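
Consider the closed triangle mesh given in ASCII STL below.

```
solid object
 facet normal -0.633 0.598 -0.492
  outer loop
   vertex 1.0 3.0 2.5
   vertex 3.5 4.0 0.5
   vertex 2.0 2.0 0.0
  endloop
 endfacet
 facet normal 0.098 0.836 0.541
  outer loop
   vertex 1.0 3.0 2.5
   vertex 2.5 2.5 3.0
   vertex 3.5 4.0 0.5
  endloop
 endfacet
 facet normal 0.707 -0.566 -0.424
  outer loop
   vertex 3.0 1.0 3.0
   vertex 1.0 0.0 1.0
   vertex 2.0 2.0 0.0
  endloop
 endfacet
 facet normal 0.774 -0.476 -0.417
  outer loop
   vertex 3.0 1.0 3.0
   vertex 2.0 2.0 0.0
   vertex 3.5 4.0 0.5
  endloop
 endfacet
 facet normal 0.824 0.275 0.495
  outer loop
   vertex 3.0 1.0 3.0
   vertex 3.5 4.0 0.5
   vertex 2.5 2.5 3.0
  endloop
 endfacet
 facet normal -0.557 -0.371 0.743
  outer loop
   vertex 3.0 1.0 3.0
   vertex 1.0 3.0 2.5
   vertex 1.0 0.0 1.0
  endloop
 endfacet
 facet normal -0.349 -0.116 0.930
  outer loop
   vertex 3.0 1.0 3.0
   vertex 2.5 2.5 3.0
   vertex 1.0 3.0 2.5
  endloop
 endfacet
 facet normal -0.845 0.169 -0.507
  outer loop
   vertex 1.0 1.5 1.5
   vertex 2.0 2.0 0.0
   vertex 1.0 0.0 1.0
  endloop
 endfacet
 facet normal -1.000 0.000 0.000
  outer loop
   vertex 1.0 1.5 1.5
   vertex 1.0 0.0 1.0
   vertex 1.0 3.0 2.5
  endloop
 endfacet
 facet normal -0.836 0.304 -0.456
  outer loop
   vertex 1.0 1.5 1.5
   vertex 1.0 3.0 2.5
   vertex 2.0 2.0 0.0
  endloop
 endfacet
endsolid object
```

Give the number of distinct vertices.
7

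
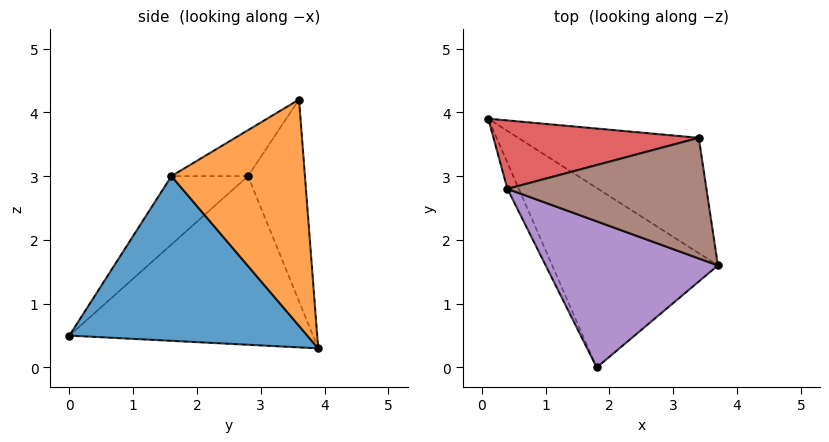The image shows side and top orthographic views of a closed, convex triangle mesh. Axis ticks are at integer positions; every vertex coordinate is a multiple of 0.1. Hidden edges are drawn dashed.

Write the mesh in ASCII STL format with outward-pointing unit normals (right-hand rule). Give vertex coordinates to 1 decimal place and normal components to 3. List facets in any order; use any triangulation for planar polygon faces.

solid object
 facet normal 0.680 0.262 -0.685
  outer loop
   vertex 1.8 0.0 0.5
   vertex 0.1 3.9 0.3
   vertex 3.7 1.6 3.0
  endloop
 endfacet
 facet normal 0.702 0.441 -0.560
  outer loop
   vertex 3.4 3.6 4.2
   vertex 3.7 1.6 3.0
   vertex 0.1 3.9 0.3
  endloop
 endfacet
 facet normal -0.914 -0.401 -0.062
  outer loop
   vertex 0.4 2.8 3.0
   vertex 0.1 3.9 0.3
   vertex 1.8 0.0 0.5
  endloop
 endfacet
 facet normal -0.378 0.842 0.385
  outer loop
   vertex 0.4 2.8 3.0
   vertex 3.4 3.6 4.2
   vertex 0.1 3.9 0.3
  endloop
 endfacet
 facet normal -0.259 -0.712 0.653
  outer loop
   vertex 0.4 2.8 3.0
   vertex 1.8 0.0 0.5
   vertex 3.7 1.6 3.0
  endloop
 endfacet
 facet normal -0.191 -0.526 0.829
  outer loop
   vertex 0.4 2.8 3.0
   vertex 3.7 1.6 3.0
   vertex 3.4 3.6 4.2
  endloop
 endfacet
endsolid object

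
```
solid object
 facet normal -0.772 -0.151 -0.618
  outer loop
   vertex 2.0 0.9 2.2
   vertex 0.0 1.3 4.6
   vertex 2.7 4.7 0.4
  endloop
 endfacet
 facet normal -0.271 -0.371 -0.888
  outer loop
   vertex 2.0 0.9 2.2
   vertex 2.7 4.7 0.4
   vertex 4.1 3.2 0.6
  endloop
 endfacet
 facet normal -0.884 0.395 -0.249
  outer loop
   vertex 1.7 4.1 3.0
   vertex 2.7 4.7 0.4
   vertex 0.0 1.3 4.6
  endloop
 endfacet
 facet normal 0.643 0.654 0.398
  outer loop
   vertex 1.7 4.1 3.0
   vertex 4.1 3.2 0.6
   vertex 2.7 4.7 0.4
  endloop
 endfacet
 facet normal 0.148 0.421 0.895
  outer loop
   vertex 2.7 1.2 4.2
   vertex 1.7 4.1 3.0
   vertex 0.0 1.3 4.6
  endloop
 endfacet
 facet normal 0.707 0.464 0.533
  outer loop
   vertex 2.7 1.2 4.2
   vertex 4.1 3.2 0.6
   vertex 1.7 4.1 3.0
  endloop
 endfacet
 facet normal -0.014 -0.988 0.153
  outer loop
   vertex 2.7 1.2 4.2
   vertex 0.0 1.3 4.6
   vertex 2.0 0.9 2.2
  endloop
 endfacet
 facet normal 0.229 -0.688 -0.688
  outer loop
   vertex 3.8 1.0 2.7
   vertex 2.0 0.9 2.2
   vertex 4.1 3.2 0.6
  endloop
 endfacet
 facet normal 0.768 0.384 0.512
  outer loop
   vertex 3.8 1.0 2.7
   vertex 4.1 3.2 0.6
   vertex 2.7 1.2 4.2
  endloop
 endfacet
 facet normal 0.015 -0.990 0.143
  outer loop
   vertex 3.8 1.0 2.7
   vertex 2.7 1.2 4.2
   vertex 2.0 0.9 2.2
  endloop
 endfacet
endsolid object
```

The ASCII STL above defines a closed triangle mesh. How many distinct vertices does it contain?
7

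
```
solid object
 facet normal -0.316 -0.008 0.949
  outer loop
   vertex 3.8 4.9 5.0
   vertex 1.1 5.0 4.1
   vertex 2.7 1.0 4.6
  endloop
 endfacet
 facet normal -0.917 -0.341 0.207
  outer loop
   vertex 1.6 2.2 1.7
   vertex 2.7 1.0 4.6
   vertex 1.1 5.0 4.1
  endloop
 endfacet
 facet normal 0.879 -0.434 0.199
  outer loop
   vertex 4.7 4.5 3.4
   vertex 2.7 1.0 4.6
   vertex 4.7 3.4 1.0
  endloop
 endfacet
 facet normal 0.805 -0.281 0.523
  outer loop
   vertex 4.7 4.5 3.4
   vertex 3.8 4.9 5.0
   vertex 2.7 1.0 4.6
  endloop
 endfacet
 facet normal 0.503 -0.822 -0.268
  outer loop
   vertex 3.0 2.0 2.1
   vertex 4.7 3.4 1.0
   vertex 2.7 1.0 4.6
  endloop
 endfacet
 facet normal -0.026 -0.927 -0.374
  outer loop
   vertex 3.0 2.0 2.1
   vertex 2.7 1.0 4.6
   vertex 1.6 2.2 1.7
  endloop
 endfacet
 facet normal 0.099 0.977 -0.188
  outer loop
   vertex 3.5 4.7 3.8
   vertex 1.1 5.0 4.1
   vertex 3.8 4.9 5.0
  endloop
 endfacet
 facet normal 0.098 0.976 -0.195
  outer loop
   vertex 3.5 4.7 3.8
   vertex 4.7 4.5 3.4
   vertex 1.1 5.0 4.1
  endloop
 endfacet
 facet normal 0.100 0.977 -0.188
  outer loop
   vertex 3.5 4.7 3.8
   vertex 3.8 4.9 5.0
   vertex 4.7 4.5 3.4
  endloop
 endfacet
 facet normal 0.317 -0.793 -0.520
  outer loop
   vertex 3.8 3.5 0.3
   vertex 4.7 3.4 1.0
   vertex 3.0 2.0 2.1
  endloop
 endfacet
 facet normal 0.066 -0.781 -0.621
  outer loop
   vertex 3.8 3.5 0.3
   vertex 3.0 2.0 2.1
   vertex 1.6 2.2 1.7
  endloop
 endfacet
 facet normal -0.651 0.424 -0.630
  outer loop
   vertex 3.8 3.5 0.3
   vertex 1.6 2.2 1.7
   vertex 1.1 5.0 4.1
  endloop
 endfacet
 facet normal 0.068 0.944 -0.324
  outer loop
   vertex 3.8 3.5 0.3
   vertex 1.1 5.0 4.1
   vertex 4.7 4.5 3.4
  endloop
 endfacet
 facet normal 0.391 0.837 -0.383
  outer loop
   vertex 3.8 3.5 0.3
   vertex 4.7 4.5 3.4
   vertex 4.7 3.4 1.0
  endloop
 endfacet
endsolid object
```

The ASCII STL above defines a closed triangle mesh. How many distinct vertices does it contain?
9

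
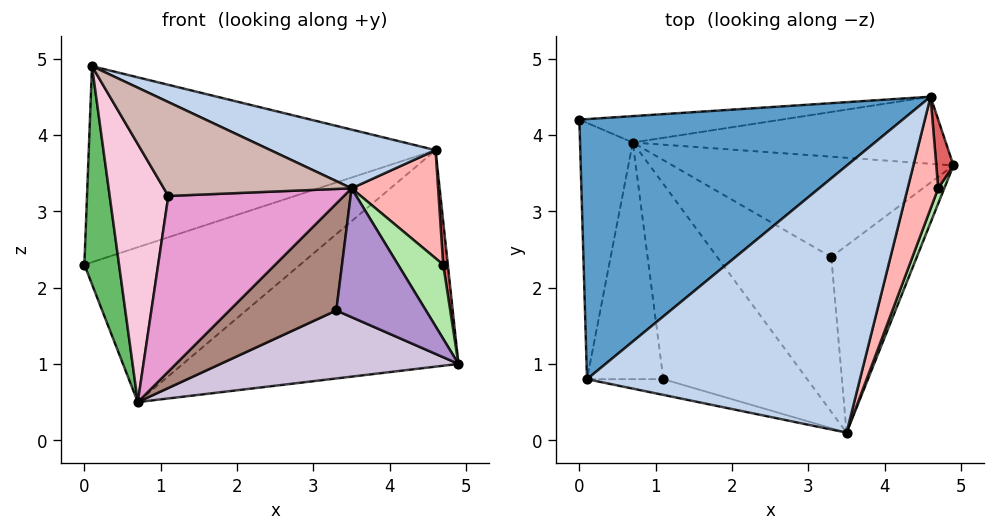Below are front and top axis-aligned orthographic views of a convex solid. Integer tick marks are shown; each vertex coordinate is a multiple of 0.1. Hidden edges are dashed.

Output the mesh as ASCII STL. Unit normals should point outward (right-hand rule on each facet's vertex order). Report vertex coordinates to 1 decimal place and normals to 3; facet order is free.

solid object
 facet normal -0.287 0.577 0.765
  outer loop
   vertex 0.1 0.8 4.9
   vertex 4.6 4.5 3.8
   vertex 0.0 4.2 2.3
  endloop
 endfacet
 facet normal 0.384 -0.198 0.902
  outer loop
   vertex 0.1 0.8 4.9
   vertex 3.5 0.1 3.3
   vertex 4.6 4.5 3.8
  endloop
 endfacet
 facet normal -0.010 0.986 -0.168
  outer loop
   vertex 0.7 3.9 0.5
   vertex 0.0 4.2 2.3
   vertex 4.6 4.5 3.8
  endloop
 endfacet
 facet normal 0.103 0.950 -0.294
  outer loop
   vertex 0.7 3.9 0.5
   vertex 4.6 4.5 3.8
   vertex 4.9 3.6 1.0
  endloop
 endfacet
 facet normal -0.913 -0.265 -0.311
  outer loop
   vertex 0.7 3.9 0.5
   vertex 0.1 0.8 4.9
   vertex 0.0 4.2 2.3
  endloop
 endfacet
 facet normal 0.941 -0.332 0.068
  outer loop
   vertex 4.7 3.3 2.3
   vertex 3.5 0.1 3.3
   vertex 4.9 3.6 1.0
  endloop
 endfacet
 facet normal 0.988 -0.084 0.133
  outer loop
   vertex 4.7 3.3 2.3
   vertex 4.9 3.6 1.0
   vertex 4.6 4.5 3.8
  endloop
 endfacet
 facet normal 0.926 -0.262 0.272
  outer loop
   vertex 4.7 3.3 2.3
   vertex 4.6 4.5 3.8
   vertex 3.5 0.1 3.3
  endloop
 endfacet
 facet normal 0.065 -0.566 -0.822
  outer loop
   vertex 3.3 2.4 1.7
   vertex 4.9 3.6 1.0
   vertex 3.5 0.1 3.3
  endloop
 endfacet
 facet normal 0.058 -0.560 -0.826
  outer loop
   vertex 3.3 2.4 1.7
   vertex 0.7 3.9 0.5
   vertex 4.9 3.6 1.0
  endloop
 endfacet
 facet normal 0.052 -0.567 -0.822
  outer loop
   vertex 3.3 2.4 1.7
   vertex 3.5 0.1 3.3
   vertex 0.7 3.9 0.5
  endloop
 endfacet
 facet normal -0.270 -0.950 -0.159
  outer loop
   vertex 1.1 0.8 3.2
   vertex 3.5 0.1 3.3
   vertex 0.1 0.8 4.9
  endloop
 endfacet
 facet normal -0.162 -0.660 -0.734
  outer loop
   vertex 1.1 0.8 3.2
   vertex 0.7 3.9 0.5
   vertex 3.5 0.1 3.3
  endloop
 endfacet
 facet normal -0.754 -0.484 -0.444
  outer loop
   vertex 1.1 0.8 3.2
   vertex 0.1 0.8 4.9
   vertex 0.7 3.9 0.5
  endloop
 endfacet
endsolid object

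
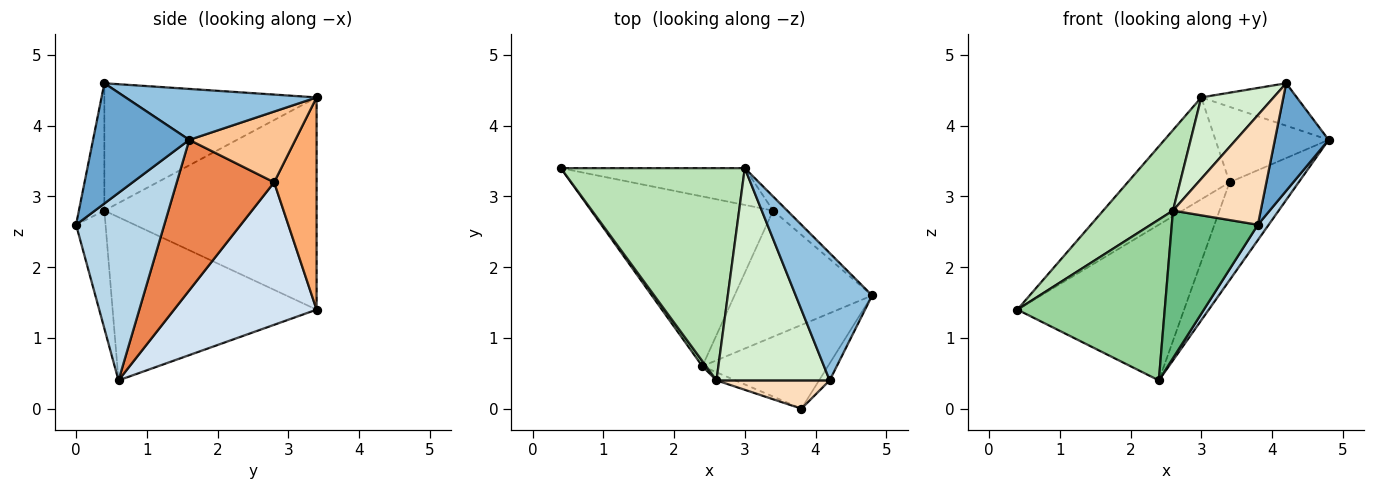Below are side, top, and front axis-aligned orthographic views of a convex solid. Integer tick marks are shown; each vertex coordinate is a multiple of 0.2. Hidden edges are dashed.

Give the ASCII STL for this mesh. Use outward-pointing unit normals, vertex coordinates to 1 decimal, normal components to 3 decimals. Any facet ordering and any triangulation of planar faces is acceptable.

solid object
 facet normal 0.870 -0.486 -0.077
  outer loop
   vertex 4.2 0.4 4.6
   vertex 3.8 0.0 2.6
   vertex 4.8 1.6 3.8
  endloop
 endfacet
 facet normal 0.535 0.267 0.802
  outer loop
   vertex 3.0 3.4 4.4
   vertex 4.2 0.4 4.6
   vertex 4.8 1.6 3.8
  endloop
 endfacet
 facet normal 0.827 -0.101 -0.554
  outer loop
   vertex 2.4 0.6 0.4
   vertex 4.8 1.6 3.8
   vertex 3.8 0.0 2.6
  endloop
 endfacet
 facet normal 0.500 0.585 -0.638
  outer loop
   vertex 3.4 2.8 3.2
   vertex 2.4 0.6 0.4
   vertex 0.4 3.4 1.4
  endloop
 endfacet
 facet normal 0.654 0.464 -0.598
  outer loop
   vertex 3.4 2.8 3.2
   vertex 4.8 1.6 3.8
   vertex 2.4 0.6 0.4
  endloop
 endfacet
 facet normal 0.365 0.876 -0.316
  outer loop
   vertex 3.4 2.8 3.2
   vertex 0.4 3.4 1.4
   vertex 3.0 3.4 4.4
  endloop
 endfacet
 facet normal 0.678 0.723 -0.136
  outer loop
   vertex 3.4 2.8 3.2
   vertex 3.0 3.4 4.4
   vertex 4.8 1.6 3.8
  endloop
 endfacet
 facet normal -0.271 -0.932 0.241
  outer loop
   vertex 2.6 0.4 2.8
   vertex 3.8 0.0 2.6
   vertex 4.2 0.4 4.6
  endloop
 endfacet
 facet normal -0.324 -0.945 -0.052
  outer loop
   vertex 2.6 0.4 2.8
   vertex 2.4 0.6 0.4
   vertex 3.8 0.0 2.6
  endloop
 endfacet
 facet normal -0.810 -0.586 0.019
  outer loop
   vertex 2.6 0.4 2.8
   vertex 0.4 3.4 1.4
   vertex 2.4 0.6 0.4
  endloop
 endfacet
 facet normal -0.733 -0.241 0.636
  outer loop
   vertex 2.6 0.4 2.8
   vertex 3.0 3.4 4.4
   vertex 0.4 3.4 1.4
  endloop
 endfacet
 facet normal -0.724 -0.247 0.644
  outer loop
   vertex 2.6 0.4 2.8
   vertex 4.2 0.4 4.6
   vertex 3.0 3.4 4.4
  endloop
 endfacet
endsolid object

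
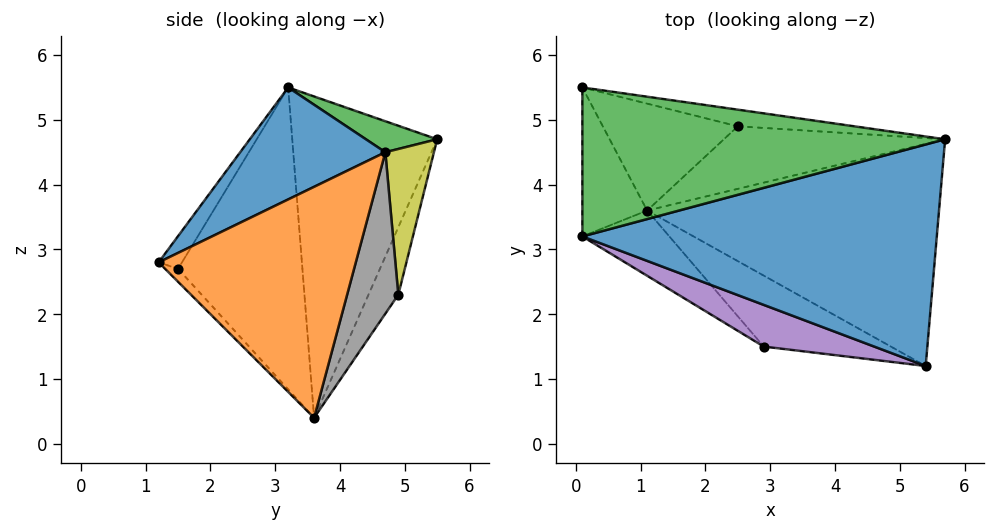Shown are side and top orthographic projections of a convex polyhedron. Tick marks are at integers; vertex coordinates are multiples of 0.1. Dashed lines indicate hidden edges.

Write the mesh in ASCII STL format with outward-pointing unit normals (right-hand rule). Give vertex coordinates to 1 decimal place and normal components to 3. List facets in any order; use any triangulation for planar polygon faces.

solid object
 facet normal 0.271 -0.439 0.857
  outer loop
   vertex 5.4 1.2 2.8
   vertex 5.7 4.7 4.5
   vertex 0.1 3.2 5.5
  endloop
 endfacet
 facet normal 0.590 0.311 -0.745
  outer loop
   vertex 1.1 3.6 0.4
   vertex 5.7 4.7 4.5
   vertex 5.4 1.2 2.8
  endloop
 endfacet
 facet normal 0.080 0.327 0.941
  outer loop
   vertex 0.1 5.5 4.7
   vertex 0.1 3.2 5.5
   vertex 5.7 4.7 4.5
  endloop
 endfacet
 facet normal -0.978 -0.069 -0.197
  outer loop
   vertex 0.1 5.5 4.7
   vertex 1.1 3.6 0.4
   vertex 0.1 3.2 5.5
  endloop
 endfacet
 facet normal -0.125 -0.899 0.421
  outer loop
   vertex 2.9 1.5 2.7
   vertex 5.4 1.2 2.8
   vertex 0.1 3.2 5.5
  endloop
 endfacet
 facet normal -0.638 -0.748 -0.184
  outer loop
   vertex 2.9 1.5 2.7
   vertex 0.1 3.2 5.5
   vertex 1.1 3.6 0.4
  endloop
 endfacet
 facet normal -0.066 -0.762 -0.644
  outer loop
   vertex 2.9 1.5 2.7
   vertex 1.1 3.6 0.4
   vertex 5.4 1.2 2.8
  endloop
 endfacet
 facet normal 0.517 0.479 -0.709
  outer loop
   vertex 2.5 4.9 2.3
   vertex 5.7 4.7 4.5
   vertex 1.1 3.6 0.4
  endloop
 endfacet
 facet normal 0.137 0.985 -0.109
  outer loop
   vertex 2.5 4.9 2.3
   vertex 0.1 5.5 4.7
   vertex 5.7 4.7 4.5
  endloop
 endfacet
 facet normal -0.218 0.873 -0.436
  outer loop
   vertex 2.5 4.9 2.3
   vertex 1.1 3.6 0.4
   vertex 0.1 5.5 4.7
  endloop
 endfacet
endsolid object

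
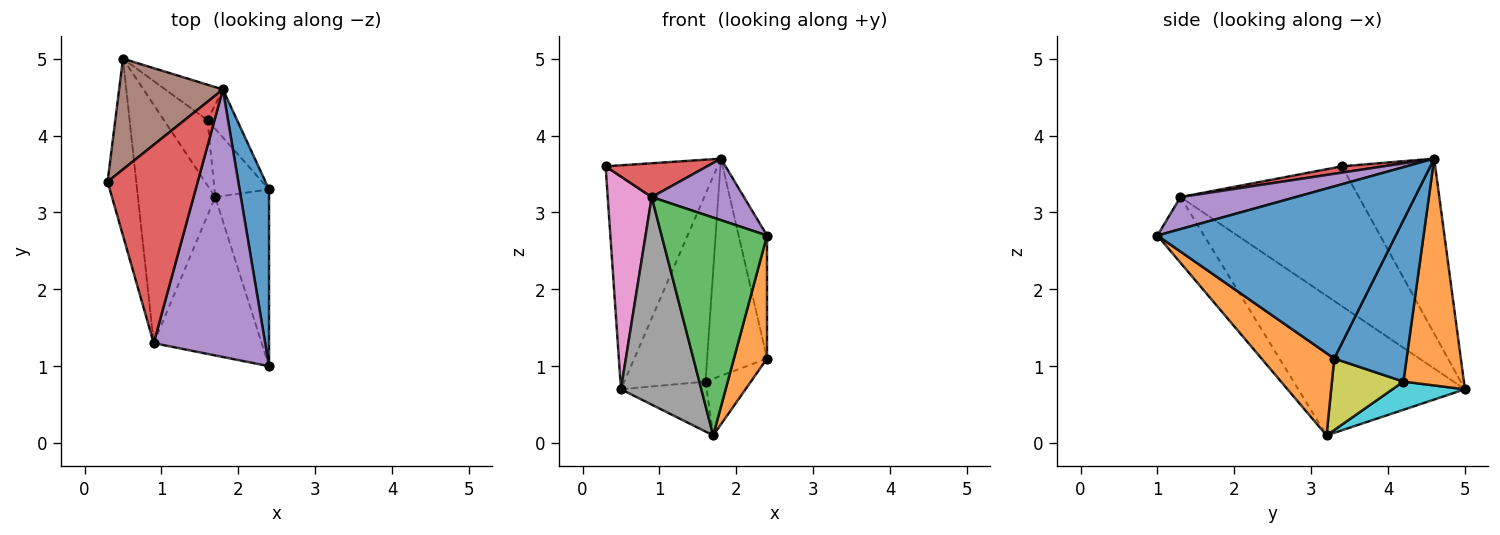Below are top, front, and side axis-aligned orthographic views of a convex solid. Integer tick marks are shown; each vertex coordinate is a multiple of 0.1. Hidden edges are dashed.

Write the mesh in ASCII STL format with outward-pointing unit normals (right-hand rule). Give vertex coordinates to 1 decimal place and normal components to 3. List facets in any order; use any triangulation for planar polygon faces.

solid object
 facet normal 0.979 0.117 0.168
  outer loop
   vertex 1.8 4.6 3.7
   vertex 2.4 1.0 2.7
   vertex 2.4 3.3 1.1
  endloop
 endfacet
 facet normal 0.782 -0.356 -0.512
  outer loop
   vertex 1.7 3.2 0.1
   vertex 2.4 3.3 1.1
   vertex 2.4 1.0 2.7
  endloop
 endfacet
 facet normal -0.337 -0.762 -0.554
  outer loop
   vertex 0.9 1.3 3.2
   vertex 1.7 3.2 0.1
   vertex 2.4 1.0 2.7
  endloop
 endfacet
 facet normal 0.069 -0.168 0.983
  outer loop
   vertex 0.9 1.3 3.2
   vertex 1.8 4.6 3.7
   vertex 0.3 3.4 3.6
  endloop
 endfacet
 facet normal 0.270 -0.216 0.938
  outer loop
   vertex 0.9 1.3 3.2
   vertex 2.4 1.0 2.7
   vertex 1.8 4.6 3.7
  endloop
 endfacet
 facet normal -0.598 0.718 0.355
  outer loop
   vertex 0.5 5.0 0.7
   vertex 0.3 3.4 3.6
   vertex 1.8 4.6 3.7
  endloop
 endfacet
 facet normal -0.952 -0.235 -0.195
  outer loop
   vertex 0.5 5.0 0.7
   vertex 0.9 1.3 3.2
   vertex 0.3 3.4 3.6
  endloop
 endfacet
 facet normal -0.806 -0.389 -0.446
  outer loop
   vertex 0.5 5.0 0.7
   vertex 1.7 3.2 0.1
   vertex 0.9 1.3 3.2
  endloop
 endfacet
 facet normal 0.710 0.450 -0.542
  outer loop
   vertex 1.6 4.2 0.8
   vertex 2.4 3.3 1.1
   vertex 1.7 3.2 0.1
  endloop
 endfacet
 facet normal 0.457 0.540 -0.706
  outer loop
   vertex 1.6 4.2 0.8
   vertex 1.7 3.2 0.1
   vertex 0.5 5.0 0.7
  endloop
 endfacet
 facet normal 0.763 0.631 -0.140
  outer loop
   vertex 1.6 4.2 0.8
   vertex 1.8 4.6 3.7
   vertex 2.4 3.3 1.1
  endloop
 endfacet
 facet normal 0.590 0.793 -0.150
  outer loop
   vertex 1.6 4.2 0.8
   vertex 0.5 5.0 0.7
   vertex 1.8 4.6 3.7
  endloop
 endfacet
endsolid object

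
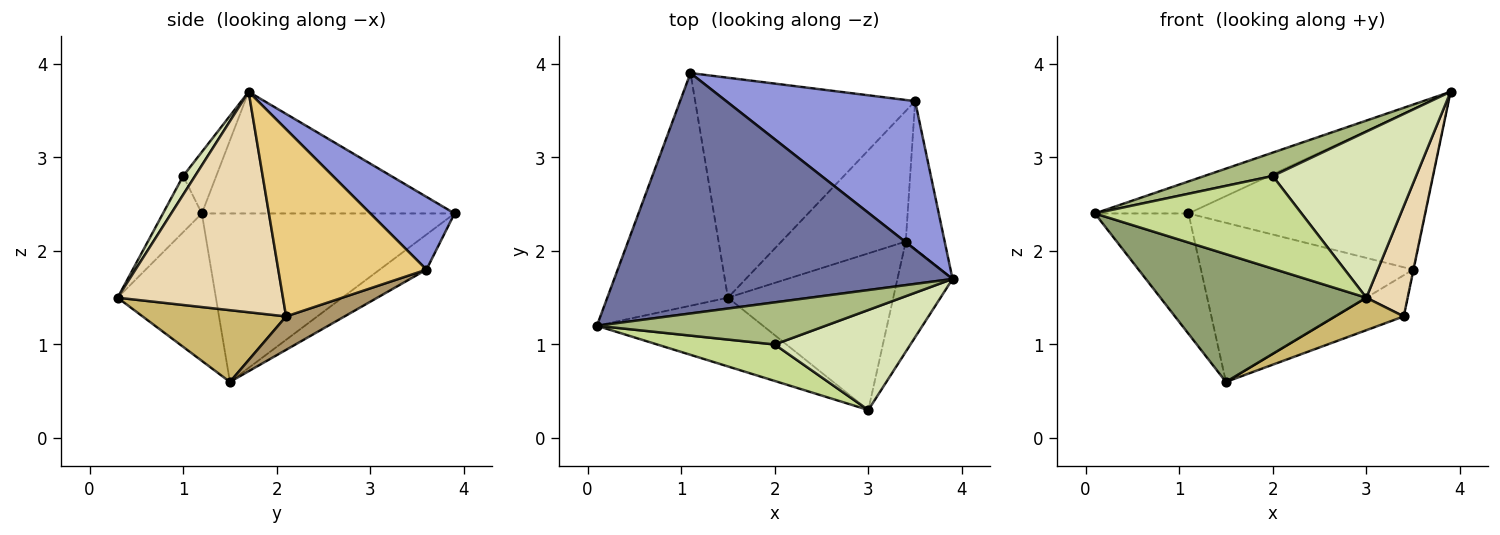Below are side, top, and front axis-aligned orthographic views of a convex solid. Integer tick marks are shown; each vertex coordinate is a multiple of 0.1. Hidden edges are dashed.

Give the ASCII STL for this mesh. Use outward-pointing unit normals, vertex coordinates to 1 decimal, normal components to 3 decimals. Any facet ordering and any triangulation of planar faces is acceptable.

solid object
 facet normal -0.336 0.124 0.934
  outer loop
   vertex 1.1 3.9 2.4
   vertex 0.1 1.2 2.4
   vertex 3.9 1.7 3.7
  endloop
 endfacet
 facet normal -0.779 0.288 -0.557
  outer loop
   vertex 1.5 1.5 0.6
   vertex 0.1 1.2 2.4
   vertex 1.1 3.9 2.4
  endloop
 endfacet
 facet normal 0.253 0.710 0.657
  outer loop
   vertex 3.5 3.6 1.8
   vertex 1.1 3.9 2.4
   vertex 3.9 1.7 3.7
  endloop
 endfacet
 facet normal -0.128 0.581 -0.804
  outer loop
   vertex 3.5 3.6 1.8
   vertex 1.5 1.5 0.6
   vertex 1.1 3.9 2.4
  endloop
 endfacet
 facet normal -0.387 -0.812 -0.437
  outer loop
   vertex 3.0 0.3 1.5
   vertex 0.1 1.2 2.4
   vertex 1.5 1.5 0.6
  endloop
 endfacet
 facet normal -0.229 -0.473 0.851
  outer loop
   vertex 2.0 1.0 2.8
   vertex 3.9 1.7 3.7
   vertex 0.1 1.2 2.4
  endloop
 endfacet
 facet normal -0.172 -0.917 0.361
  outer loop
   vertex 2.0 1.0 2.8
   vertex 0.1 1.2 2.4
   vertex 3.0 0.3 1.5
  endloop
 endfacet
 facet normal 0.071 -0.854 0.515
  outer loop
   vertex 2.0 1.0 2.8
   vertex 3.0 0.3 1.5
   vertex 3.9 1.7 3.7
  endloop
 endfacet
 facet normal 0.248 0.291 -0.924
  outer loop
   vertex 3.4 2.1 1.3
   vertex 1.5 1.5 0.6
   vertex 3.5 3.6 1.8
  endloop
 endfacet
 facet normal 0.391 -0.187 -0.901
  outer loop
   vertex 3.4 2.1 1.3
   vertex 3.0 0.3 1.5
   vertex 1.5 1.5 0.6
  endloop
 endfacet
 facet normal 0.979 0.003 -0.204
  outer loop
   vertex 3.4 2.1 1.3
   vertex 3.5 3.6 1.8
   vertex 3.9 1.7 3.7
  endloop
 endfacet
 facet normal 0.943 -0.236 -0.236
  outer loop
   vertex 3.4 2.1 1.3
   vertex 3.9 1.7 3.7
   vertex 3.0 0.3 1.5
  endloop
 endfacet
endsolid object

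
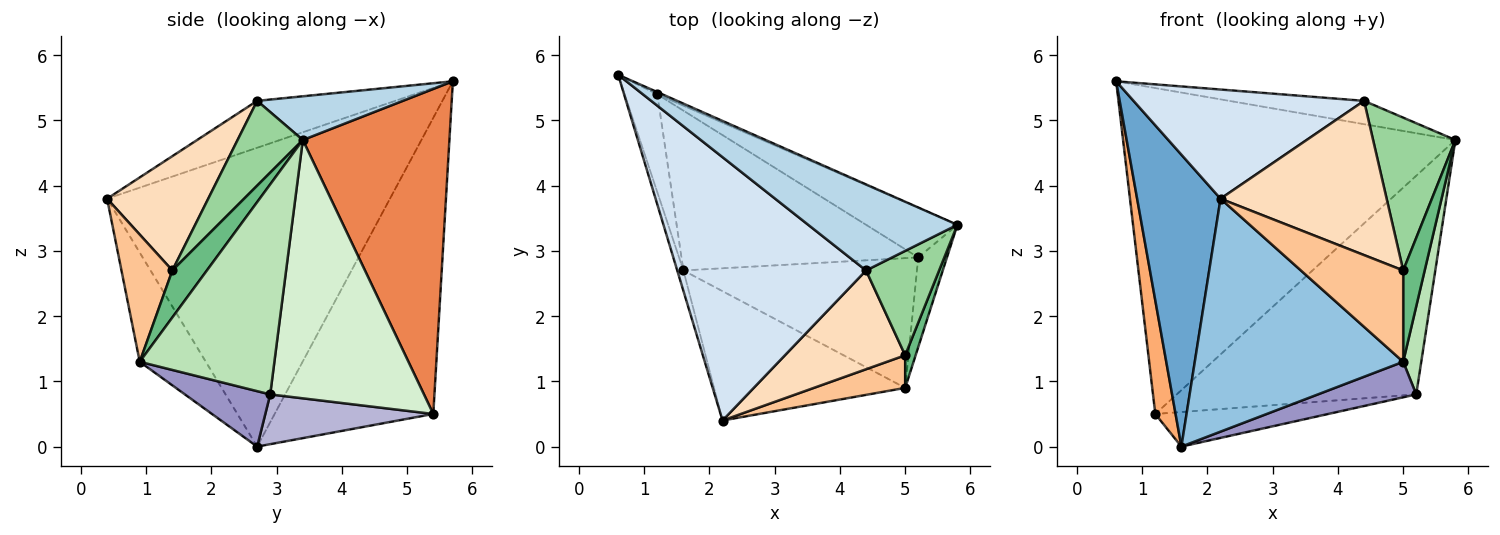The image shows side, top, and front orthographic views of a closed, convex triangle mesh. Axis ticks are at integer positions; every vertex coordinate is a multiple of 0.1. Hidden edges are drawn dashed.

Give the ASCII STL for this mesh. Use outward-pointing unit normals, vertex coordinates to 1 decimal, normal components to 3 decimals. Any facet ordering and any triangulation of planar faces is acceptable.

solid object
 facet normal -0.959 -0.283 -0.020
  outer loop
   vertex 1.6 2.7 0.0
   vertex 2.2 0.4 3.8
   vertex 0.6 5.7 5.6
  endloop
 endfacet
 facet normal -0.267 -0.843 -0.468
  outer loop
   vertex 5.0 0.9 1.3
   vertex 2.2 0.4 3.8
   vertex 1.6 2.7 0.0
  endloop
 endfacet
 facet normal 0.272 0.252 0.929
  outer loop
   vertex 4.4 2.7 5.3
   vertex 5.8 3.4 4.7
   vertex 0.6 5.7 5.6
  endloop
 endfacet
 facet normal -0.224 -0.373 0.900
  outer loop
   vertex 4.4 2.7 5.3
   vertex 0.6 5.7 5.6
   vertex 2.2 0.4 3.8
  endloop
 endfacet
 facet normal 0.404 0.915 -0.006
  outer loop
   vertex 1.2 5.4 0.5
   vertex 0.6 5.7 5.6
   vertex 5.8 3.4 4.7
  endloop
 endfacet
 facet normal -0.986 -0.126 -0.109
  outer loop
   vertex 1.2 5.4 0.5
   vertex 1.6 2.7 0.0
   vertex 0.6 5.7 5.6
  endloop
 endfacet
 facet normal 0.424 -0.853 0.305
  outer loop
   vertex 5.0 1.4 2.7
   vertex 2.2 0.4 3.8
   vertex 5.0 0.9 1.3
  endloop
 endfacet
 facet normal 0.456 -0.749 0.480
  outer loop
   vertex 5.0 1.4 2.7
   vertex 4.4 2.7 5.3
   vertex 2.2 0.4 3.8
  endloop
 endfacet
 facet normal 0.834 -0.519 0.185
  outer loop
   vertex 5.0 1.4 2.7
   vertex 5.0 0.9 1.3
   vertex 5.8 3.4 4.7
  endloop
 endfacet
 facet normal 0.548 -0.691 0.472
  outer loop
   vertex 5.0 1.4 2.7
   vertex 5.8 3.4 4.7
   vertex 4.4 2.7 5.3
  endloop
 endfacet
 facet normal 0.982 -0.132 -0.134
  outer loop
   vertex 5.2 2.9 0.8
   vertex 5.8 3.4 4.7
   vertex 5.0 0.9 1.3
  endloop
 endfacet
 facet normal 0.531 0.827 -0.188
  outer loop
   vertex 5.2 2.9 0.8
   vertex 1.2 5.4 0.5
   vertex 5.8 3.4 4.7
  endloop
 endfacet
 facet normal 0.223 -0.257 -0.940
  outer loop
   vertex 5.2 2.9 0.8
   vertex 5.0 0.9 1.3
   vertex 1.6 2.7 0.0
  endloop
 endfacet
 facet normal 0.201 0.207 -0.957
  outer loop
   vertex 5.2 2.9 0.8
   vertex 1.6 2.7 0.0
   vertex 1.2 5.4 0.5
  endloop
 endfacet
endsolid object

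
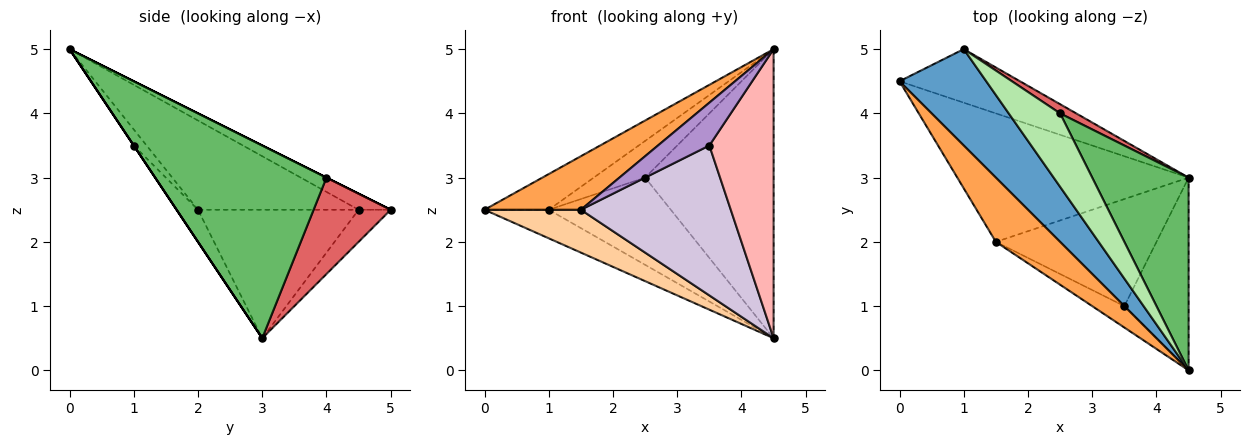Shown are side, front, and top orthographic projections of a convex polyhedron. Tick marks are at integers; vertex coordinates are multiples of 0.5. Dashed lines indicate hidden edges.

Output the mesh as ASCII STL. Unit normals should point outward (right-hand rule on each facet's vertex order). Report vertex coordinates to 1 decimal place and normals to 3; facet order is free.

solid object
 facet normal -0.171 0.342 0.924
  outer loop
   vertex 1.0 5.0 2.5
   vertex 0.0 4.5 2.5
   vertex 4.5 0.0 5.0
  endloop
 endfacet
 facet normal -0.229 0.458 -0.859
  outer loop
   vertex 1.0 5.0 2.5
   vertex 4.5 3.0 0.5
   vertex 0.0 4.5 2.5
  endloop
 endfacet
 facet normal -0.730 -0.438 0.525
  outer loop
   vertex 1.5 2.0 2.5
   vertex 4.5 0.0 5.0
   vertex 0.0 4.5 2.5
  endloop
 endfacet
 facet normal -0.466 -0.280 -0.839
  outer loop
   vertex 1.5 2.0 2.5
   vertex 0.0 4.5 2.5
   vertex 4.5 3.0 0.5
  endloop
 endfacet
 facet normal 0.743 0.557 0.371
  outer loop
   vertex 2.5 4.0 3.0
   vertex 4.5 0.0 5.0
   vertex 4.5 3.0 0.5
  endloop
 endfacet
 facet normal 0.000 0.447 0.894
  outer loop
   vertex 2.5 4.0 3.0
   vertex 1.0 5.0 2.5
   vertex 4.5 0.0 5.0
  endloop
 endfacet
 facet normal 0.532 0.842 0.089
  outer loop
   vertex 2.5 4.0 3.0
   vertex 4.5 3.0 0.5
   vertex 1.0 5.0 2.5
  endloop
 endfacet
 facet normal 0.000 -0.832 -0.555
  outer loop
   vertex 3.5 1.0 3.5
   vertex 4.5 3.0 0.5
   vertex 4.5 0.0 5.0
  endloop
 endfacet
 facet normal -0.218 -0.873 -0.436
  outer loop
   vertex 3.5 1.0 3.5
   vertex 4.5 0.0 5.0
   vertex 1.5 2.0 2.5
  endloop
 endfacet
 facet normal -0.115 -0.808 -0.577
  outer loop
   vertex 3.5 1.0 3.5
   vertex 1.5 2.0 2.5
   vertex 4.5 3.0 0.5
  endloop
 endfacet
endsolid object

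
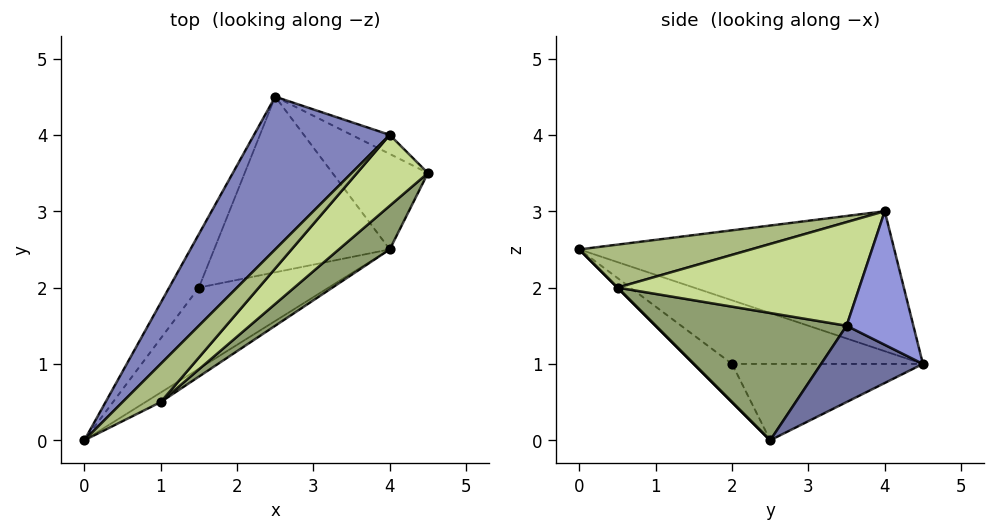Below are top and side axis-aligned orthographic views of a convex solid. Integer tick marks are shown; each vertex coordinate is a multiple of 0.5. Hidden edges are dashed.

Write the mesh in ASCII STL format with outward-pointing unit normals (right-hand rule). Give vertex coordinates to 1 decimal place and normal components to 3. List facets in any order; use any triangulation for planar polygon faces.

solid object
 facet normal 0.474 0.652 -0.592
  outer loop
   vertex 4.0 2.5 0.0
   vertex 2.5 4.5 1.0
   vertex 4.5 3.5 1.5
  endloop
 endfacet
 facet normal -0.607 0.534 0.589
  outer loop
   vertex 4.0 4.0 3.0
   vertex 2.5 4.5 1.0
   vertex 0.0 0.0 2.5
  endloop
 endfacet
 facet normal 0.470 0.873 -0.134
  outer loop
   vertex 4.0 4.0 3.0
   vertex 4.5 3.5 1.5
   vertex 2.5 4.5 1.0
  endloop
 endfacet
 facet normal 0.000 -0.707 -0.707
  outer loop
   vertex 1.0 0.5 2.0
   vertex 0.0 0.0 2.5
   vertex 4.0 2.5 0.0
  endloop
 endfacet
 facet normal 0.650 -0.715 0.260
  outer loop
   vertex 1.0 0.5 2.0
   vertex 4.0 2.5 0.0
   vertex 4.5 3.5 1.5
  endloop
 endfacet
 facet normal 0.575 -0.639 0.511
  outer loop
   vertex 1.0 0.5 2.0
   vertex 4.0 4.0 3.0
   vertex 0.0 0.0 2.5
  endloop
 endfacet
 facet normal 0.623 -0.656 0.426
  outer loop
   vertex 1.0 0.5 2.0
   vertex 4.5 3.5 1.5
   vertex 4.0 4.0 3.0
  endloop
 endfacet
 facet normal -0.852 0.341 -0.398
  outer loop
   vertex 1.5 2.0 1.0
   vertex 0.0 0.0 2.5
   vertex 2.5 4.5 1.0
  endloop
 endfacet
 facet normal -0.252 -0.453 -0.855
  outer loop
   vertex 1.5 2.0 1.0
   vertex 4.0 2.5 0.0
   vertex 0.0 0.0 2.5
  endloop
 endfacet
 facet normal -0.394 0.157 -0.906
  outer loop
   vertex 1.5 2.0 1.0
   vertex 2.5 4.5 1.0
   vertex 4.0 2.5 0.0
  endloop
 endfacet
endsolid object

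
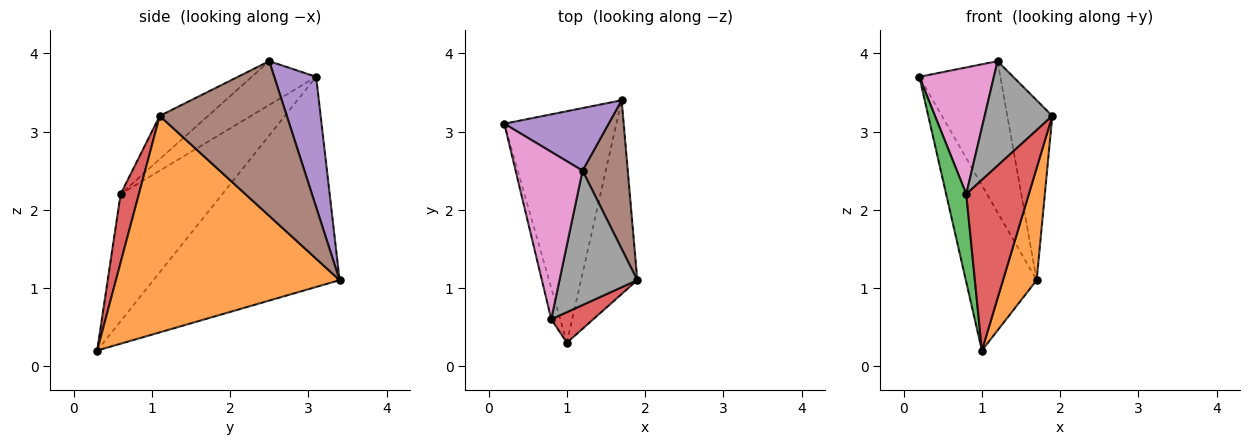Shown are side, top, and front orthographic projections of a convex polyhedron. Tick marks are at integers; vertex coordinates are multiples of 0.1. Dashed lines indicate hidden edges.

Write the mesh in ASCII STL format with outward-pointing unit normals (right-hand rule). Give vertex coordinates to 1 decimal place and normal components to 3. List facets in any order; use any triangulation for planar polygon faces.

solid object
 facet normal -0.837 0.318 -0.446
  outer loop
   vertex 1.0 0.3 0.2
   vertex 0.2 3.1 3.7
   vertex 1.7 3.4 1.1
  endloop
 endfacet
 facet normal 0.958 -0.144 -0.249
  outer loop
   vertex 1.0 0.3 0.2
   vertex 1.7 3.4 1.1
   vertex 1.9 1.1 3.2
  endloop
 endfacet
 facet normal -0.979 -0.194 -0.069
  outer loop
   vertex 0.8 0.6 2.2
   vertex 0.2 3.1 3.7
   vertex 1.0 0.3 0.2
  endloop
 endfacet
 facet normal 0.276 -0.946 0.170
  outer loop
   vertex 0.8 0.6 2.2
   vertex 1.0 0.3 0.2
   vertex 1.9 1.1 3.2
  endloop
 endfacet
 facet normal 0.431 0.834 0.345
  outer loop
   vertex 1.2 2.5 3.9
   vertex 1.7 3.4 1.1
   vertex 0.2 3.1 3.7
  endloop
 endfacet
 facet normal 0.909 0.322 0.266
  outer loop
   vertex 1.2 2.5 3.9
   vertex 1.9 1.1 3.2
   vertex 1.7 3.4 1.1
  endloop
 endfacet
 facet normal -0.462 -0.535 0.707
  outer loop
   vertex 1.2 2.5 3.9
   vertex 0.2 3.1 3.7
   vertex 0.8 0.6 2.2
  endloop
 endfacet
 facet normal -0.402 -0.562 0.723
  outer loop
   vertex 1.2 2.5 3.9
   vertex 0.8 0.6 2.2
   vertex 1.9 1.1 3.2
  endloop
 endfacet
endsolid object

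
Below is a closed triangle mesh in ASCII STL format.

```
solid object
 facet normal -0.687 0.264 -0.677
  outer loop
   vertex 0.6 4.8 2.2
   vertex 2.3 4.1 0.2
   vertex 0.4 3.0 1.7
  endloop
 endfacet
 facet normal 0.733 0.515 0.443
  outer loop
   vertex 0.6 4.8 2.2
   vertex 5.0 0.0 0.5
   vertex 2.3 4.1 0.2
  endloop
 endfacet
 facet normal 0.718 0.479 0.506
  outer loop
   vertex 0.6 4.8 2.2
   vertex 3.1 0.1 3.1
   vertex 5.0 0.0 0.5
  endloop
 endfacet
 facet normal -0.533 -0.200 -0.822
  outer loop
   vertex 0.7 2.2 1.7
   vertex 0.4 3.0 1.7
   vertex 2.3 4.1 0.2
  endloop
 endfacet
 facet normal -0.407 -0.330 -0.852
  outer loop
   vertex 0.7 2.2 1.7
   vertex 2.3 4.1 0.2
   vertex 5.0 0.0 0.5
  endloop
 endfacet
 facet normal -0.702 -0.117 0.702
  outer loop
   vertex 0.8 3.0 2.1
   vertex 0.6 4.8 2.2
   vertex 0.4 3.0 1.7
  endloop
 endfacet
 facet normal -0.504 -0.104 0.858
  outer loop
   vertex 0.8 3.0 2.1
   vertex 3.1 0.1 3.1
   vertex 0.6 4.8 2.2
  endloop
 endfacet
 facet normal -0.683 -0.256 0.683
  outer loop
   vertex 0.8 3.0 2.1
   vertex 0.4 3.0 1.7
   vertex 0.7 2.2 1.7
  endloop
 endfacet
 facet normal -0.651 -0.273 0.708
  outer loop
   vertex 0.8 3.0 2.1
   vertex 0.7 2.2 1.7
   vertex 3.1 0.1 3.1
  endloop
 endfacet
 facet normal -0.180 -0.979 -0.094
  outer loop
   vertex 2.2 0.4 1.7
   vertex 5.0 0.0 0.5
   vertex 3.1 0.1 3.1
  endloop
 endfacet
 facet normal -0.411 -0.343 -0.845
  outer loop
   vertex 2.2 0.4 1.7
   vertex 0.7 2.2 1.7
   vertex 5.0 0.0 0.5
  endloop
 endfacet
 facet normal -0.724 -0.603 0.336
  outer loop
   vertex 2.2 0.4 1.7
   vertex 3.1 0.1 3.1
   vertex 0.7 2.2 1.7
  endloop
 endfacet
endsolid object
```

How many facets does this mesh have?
12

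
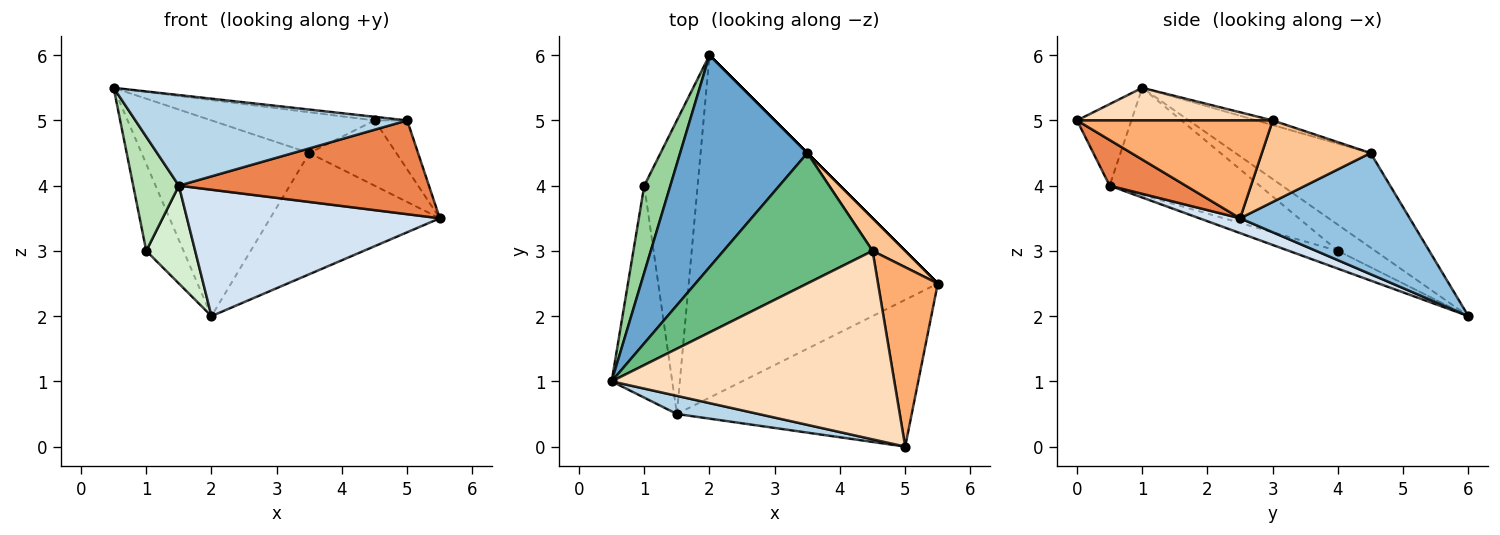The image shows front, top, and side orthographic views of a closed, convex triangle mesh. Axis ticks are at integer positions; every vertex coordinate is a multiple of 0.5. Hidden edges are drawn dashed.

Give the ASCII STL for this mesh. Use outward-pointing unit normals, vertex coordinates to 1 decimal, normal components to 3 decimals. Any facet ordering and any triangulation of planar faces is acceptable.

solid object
 facet normal -0.479 0.595 0.645
  outer loop
   vertex 3.5 4.5 4.5
   vertex 2.0 6.0 2.0
   vertex 0.5 1.0 5.5
  endloop
 endfacet
 facet normal 0.707 0.707 0.000
  outer loop
   vertex 3.5 4.5 4.5
   vertex 5.5 2.5 3.5
   vertex 2.0 6.0 2.0
  endloop
 endfacet
 facet normal -0.192 -0.962 0.192
  outer loop
   vertex 1.5 0.5 4.0
   vertex 5.0 0.0 5.0
   vertex 0.5 1.0 5.5
  endloop
 endfacet
 facet normal 0.056 -0.346 -0.937
  outer loop
   vertex 1.5 0.5 4.0
   vertex 2.0 6.0 2.0
   vertex 5.5 2.5 3.5
  endloop
 endfacet
 facet normal 0.162 -0.531 -0.832
  outer loop
   vertex 1.5 0.5 4.0
   vertex 5.5 2.5 3.5
   vertex 5.0 0.0 5.0
  endloop
 endfacet
 facet normal 0.845 0.141 0.516
  outer loop
   vertex 4.5 3.0 5.0
   vertex 5.0 0.0 5.0
   vertex 5.5 2.5 3.5
  endloop
 endfacet
 facet normal 0.745 0.596 0.298
  outer loop
   vertex 4.5 3.0 5.0
   vertex 5.5 2.5 3.5
   vertex 3.5 4.5 4.5
  endloop
 endfacet
 facet normal 0.115 0.019 0.993
  outer loop
   vertex 4.5 3.0 5.0
   vertex 0.5 1.0 5.5
   vertex 5.0 0.0 5.0
  endloop
 endfacet
 facet normal -0.030 0.298 0.954
  outer loop
   vertex 4.5 3.0 5.0
   vertex 3.5 4.5 4.5
   vertex 0.5 1.0 5.5
  endloop
 endfacet
 facet normal -0.577 0.577 0.577
  outer loop
   vertex 1.0 4.0 3.0
   vertex 0.5 1.0 5.5
   vertex 2.0 6.0 2.0
  endloop
 endfacet
 facet normal -0.842 -0.256 -0.476
  outer loop
   vertex 1.0 4.0 3.0
   vertex 1.5 0.5 4.0
   vertex 0.5 1.0 5.5
  endloop
 endfacet
 facet normal -0.302 -0.302 -0.905
  outer loop
   vertex 1.0 4.0 3.0
   vertex 2.0 6.0 2.0
   vertex 1.5 0.5 4.0
  endloop
 endfacet
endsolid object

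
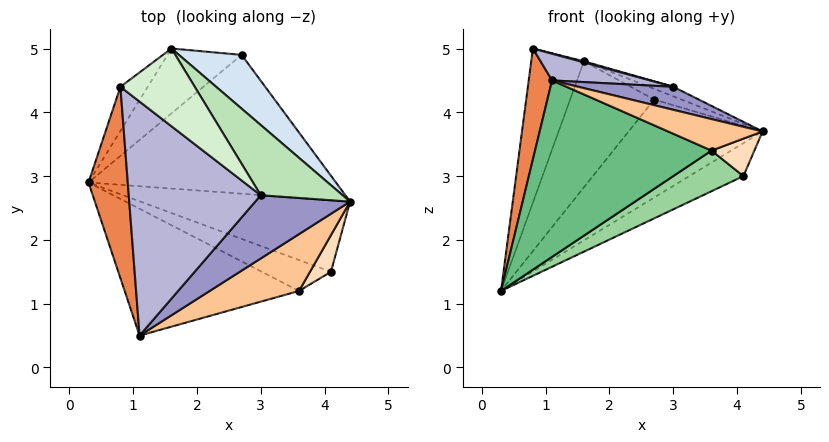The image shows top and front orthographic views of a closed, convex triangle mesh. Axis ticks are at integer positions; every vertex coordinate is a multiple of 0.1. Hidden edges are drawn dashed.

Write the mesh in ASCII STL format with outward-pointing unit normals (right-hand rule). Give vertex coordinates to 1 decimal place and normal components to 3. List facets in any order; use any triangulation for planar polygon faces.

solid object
 facet normal 0.505 0.361 -0.784
  outer loop
   vertex 4.1 1.5 3.0
   vertex 0.3 2.9 1.2
   vertex 4.4 2.6 3.7
  endloop
 endfacet
 facet normal 0.475 0.508 -0.719
  outer loop
   vertex 2.7 4.9 4.2
   vertex 4.4 2.6 3.7
   vertex 0.3 2.9 1.2
  endloop
 endfacet
 facet normal -0.166 0.877 -0.451
  outer loop
   vertex 2.7 4.9 4.2
   vertex 0.3 2.9 1.2
   vertex 1.6 5.0 4.8
  endloop
 endfacet
 facet normal 0.484 0.171 0.858
  outer loop
   vertex 2.7 4.9 4.2
   vertex 1.6 5.0 4.8
   vertex 4.4 2.6 3.7
  endloop
 endfacet
 facet normal -0.981 -0.097 0.167
  outer loop
   vertex 0.8 4.4 5.0
   vertex 0.3 2.9 1.2
   vertex 1.1 0.5 4.5
  endloop
 endfacet
 facet normal -0.620 0.754 -0.216
  outer loop
   vertex 0.8 4.4 5.0
   vertex 1.6 5.0 4.8
   vertex 0.3 2.9 1.2
  endloop
 endfacet
 facet normal 0.462 -0.430 0.776
  outer loop
   vertex 3.6 1.2 3.4
   vertex 4.4 2.6 3.7
   vertex 1.1 0.5 4.5
  endloop
 endfacet
 facet normal 0.703 -0.508 0.497
  outer loop
   vertex 3.6 1.2 3.4
   vertex 4.1 1.5 3.0
   vertex 4.4 2.6 3.7
  endloop
 endfacet
 facet normal -0.029 -0.812 -0.583
  outer loop
   vertex 3.6 1.2 3.4
   vertex 1.1 0.5 4.5
   vertex 0.3 2.9 1.2
  endloop
 endfacet
 facet normal -0.007 -0.796 -0.605
  outer loop
   vertex 3.6 1.2 3.4
   vertex 0.3 2.9 1.2
   vertex 4.1 1.5 3.0
  endloop
 endfacet
 facet normal 0.451 0.121 0.884
  outer loop
   vertex 3.0 2.7 4.4
   vertex 4.4 2.6 3.7
   vertex 1.6 5.0 4.8
  endloop
 endfacet
 facet normal 0.253 -0.014 0.967
  outer loop
   vertex 3.0 2.7 4.4
   vertex 1.6 5.0 4.8
   vertex 0.8 4.4 5.0
  endloop
 endfacet
 facet normal 0.407 -0.312 0.858
  outer loop
   vertex 3.0 2.7 4.4
   vertex 1.1 0.5 4.5
   vertex 4.4 2.6 3.7
  endloop
 endfacet
 facet normal 0.180 -0.111 0.977
  outer loop
   vertex 3.0 2.7 4.4
   vertex 0.8 4.4 5.0
   vertex 1.1 0.5 4.5
  endloop
 endfacet
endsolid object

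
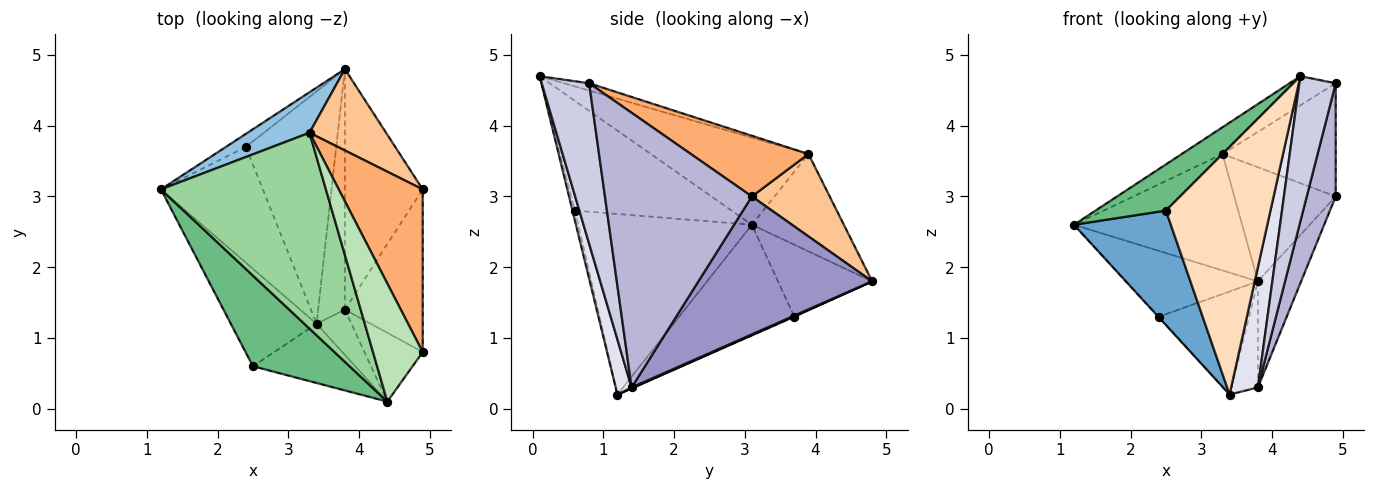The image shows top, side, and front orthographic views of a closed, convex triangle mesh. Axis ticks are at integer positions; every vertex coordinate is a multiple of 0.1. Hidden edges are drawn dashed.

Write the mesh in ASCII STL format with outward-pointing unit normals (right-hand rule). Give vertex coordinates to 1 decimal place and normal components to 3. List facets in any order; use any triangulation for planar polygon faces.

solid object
 facet normal -0.807 -0.450 -0.383
  outer loop
   vertex 2.5 0.6 2.8
   vertex 1.2 3.1 2.6
   vertex 3.4 1.2 0.2
  endloop
 endfacet
 facet normal -0.459 0.839 0.292
  outer loop
   vertex 3.3 3.9 3.6
   vertex 3.8 4.8 1.8
   vertex 1.2 3.1 2.6
  endloop
 endfacet
 facet normal -0.574 0.803 -0.159
  outer loop
   vertex 2.4 3.7 1.3
   vertex 1.2 3.1 2.6
   vertex 3.8 4.8 1.8
  endloop
 endfacet
 facet normal -0.736 0.004 -0.677
  outer loop
   vertex 2.4 3.7 1.3
   vertex 3.4 1.2 0.2
   vertex 1.2 3.1 2.6
  endloop
 endfacet
 facet normal 0.008 0.405 -0.914
  outer loop
   vertex 2.4 3.7 1.3
   vertex 3.8 4.8 1.8
   vertex 3.4 1.2 0.2
  endloop
 endfacet
 facet normal 0.510 0.491 0.706
  outer loop
   vertex 4.9 3.1 3.0
   vertex 3.3 3.9 3.6
   vertex 4.9 0.8 4.6
  endloop
 endfacet
 facet normal 0.530 0.690 0.492
  outer loop
   vertex 4.9 3.1 3.0
   vertex 3.8 4.8 1.8
   vertex 3.3 3.9 3.6
  endloop
 endfacet
 facet normal -0.023 -0.972 -0.232
  outer loop
   vertex 4.4 0.1 4.7
   vertex 2.5 0.6 2.8
   vertex 3.4 1.2 0.2
  endloop
 endfacet
 facet normal -0.711 -0.319 0.627
  outer loop
   vertex 4.4 0.1 4.7
   vertex 1.2 3.1 2.6
   vertex 2.5 0.6 2.8
  endloop
 endfacet
 facet normal -0.464 0.120 0.878
  outer loop
   vertex 4.4 0.1 4.7
   vertex 3.3 3.9 3.6
   vertex 1.2 3.1 2.6
  endloop
 endfacet
 facet normal -0.140 0.238 0.961
  outer loop
   vertex 4.4 0.1 4.7
   vertex 4.9 0.8 4.6
   vertex 3.3 3.9 3.6
  endloop
 endfacet
 facet normal 0.027 0.403 -0.915
  outer loop
   vertex 3.8 1.4 0.3
   vertex 3.4 1.2 0.2
   vertex 3.8 4.8 1.8
  endloop
 endfacet
 facet normal 0.851 0.212 -0.480
  outer loop
   vertex 3.8 1.4 0.3
   vertex 3.8 4.8 1.8
   vertex 4.9 3.1 3.0
  endloop
 endfacet
 facet normal 0.945 -0.186 -0.268
  outer loop
   vertex 3.8 1.4 0.3
   vertex 4.9 3.1 3.0
   vertex 4.9 0.8 4.6
  endloop
 endfacet
 facet normal 0.763 -0.584 -0.277
  outer loop
   vertex 3.8 1.4 0.3
   vertex 4.9 0.8 4.6
   vertex 4.4 0.1 4.7
  endloop
 endfacet
 facet normal 0.486 -0.818 -0.308
  outer loop
   vertex 3.8 1.4 0.3
   vertex 4.4 0.1 4.7
   vertex 3.4 1.2 0.2
  endloop
 endfacet
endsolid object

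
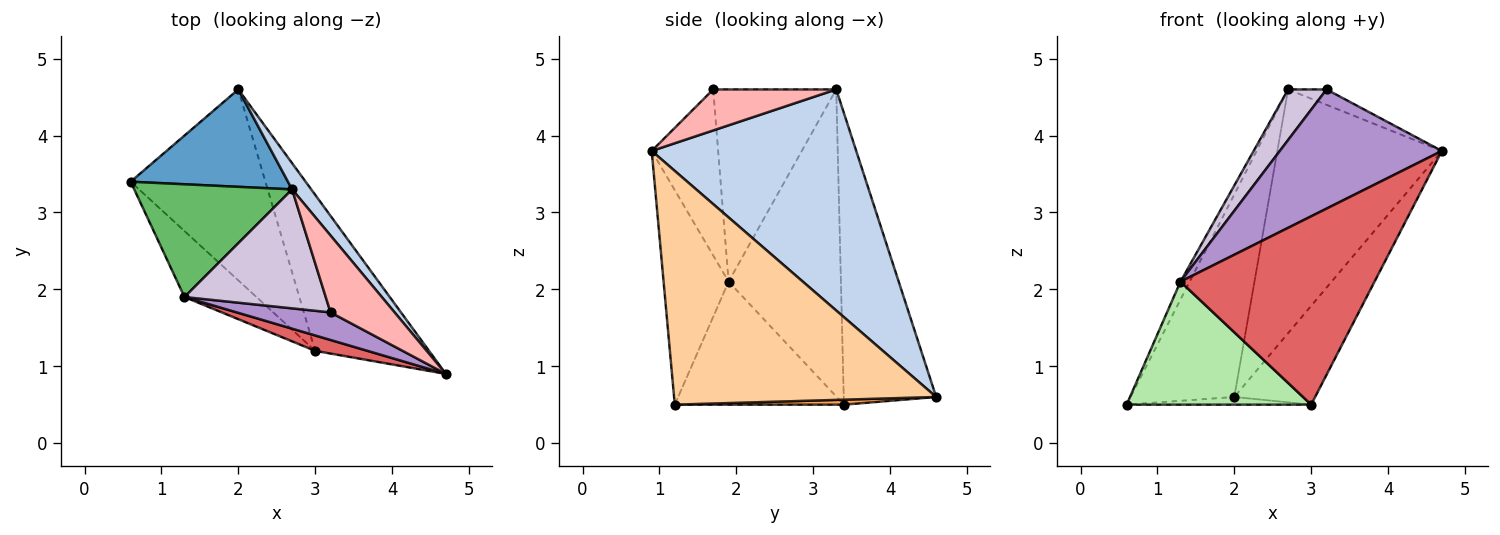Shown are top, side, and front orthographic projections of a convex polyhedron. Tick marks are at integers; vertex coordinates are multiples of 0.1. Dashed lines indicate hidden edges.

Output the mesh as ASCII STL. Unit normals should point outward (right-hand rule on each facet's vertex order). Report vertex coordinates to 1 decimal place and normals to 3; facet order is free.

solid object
 facet normal -0.626 0.703 0.338
  outer loop
   vertex 2.7 3.3 4.6
   vertex 2.0 4.6 0.6
   vertex 0.6 3.4 0.5
  endloop
 endfacet
 facet normal 0.777 0.625 0.067
  outer loop
   vertex 2.7 3.3 4.6
   vertex 4.7 0.9 3.8
   vertex 2.0 4.6 0.6
  endloop
 endfacet
 facet normal 0.037 0.040 -0.999
  outer loop
   vertex 3.0 1.2 0.5
   vertex 0.6 3.4 0.5
   vertex 2.0 4.6 0.6
  endloop
 endfacet
 facet normal 0.866 0.267 -0.422
  outer loop
   vertex 3.0 1.2 0.5
   vertex 2.0 4.6 0.6
   vertex 4.7 0.9 3.8
  endloop
 endfacet
 facet normal -0.887 0.073 0.456
  outer loop
   vertex 1.3 1.9 2.1
   vertex 2.7 3.3 4.6
   vertex 0.6 3.4 0.5
  endloop
 endfacet
 facet normal -0.628 -0.686 -0.368
  outer loop
   vertex 1.3 1.9 2.1
   vertex 0.6 3.4 0.5
   vertex 3.0 1.2 0.5
  endloop
 endfacet
 facet normal -0.317 -0.945 0.077
  outer loop
   vertex 1.3 1.9 2.1
   vertex 3.0 1.2 0.5
   vertex 4.7 0.9 3.8
  endloop
 endfacet
 facet normal 0.532 0.166 0.831
  outer loop
   vertex 3.2 1.7 4.6
   vertex 4.7 0.9 3.8
   vertex 2.7 3.3 4.6
  endloop
 endfacet
 facet normal -0.371 -0.905 0.209
  outer loop
   vertex 3.2 1.7 4.6
   vertex 1.3 1.9 2.1
   vertex 4.7 0.9 3.8
  endloop
 endfacet
 facet normal -0.781 -0.244 0.574
  outer loop
   vertex 3.2 1.7 4.6
   vertex 2.7 3.3 4.6
   vertex 1.3 1.9 2.1
  endloop
 endfacet
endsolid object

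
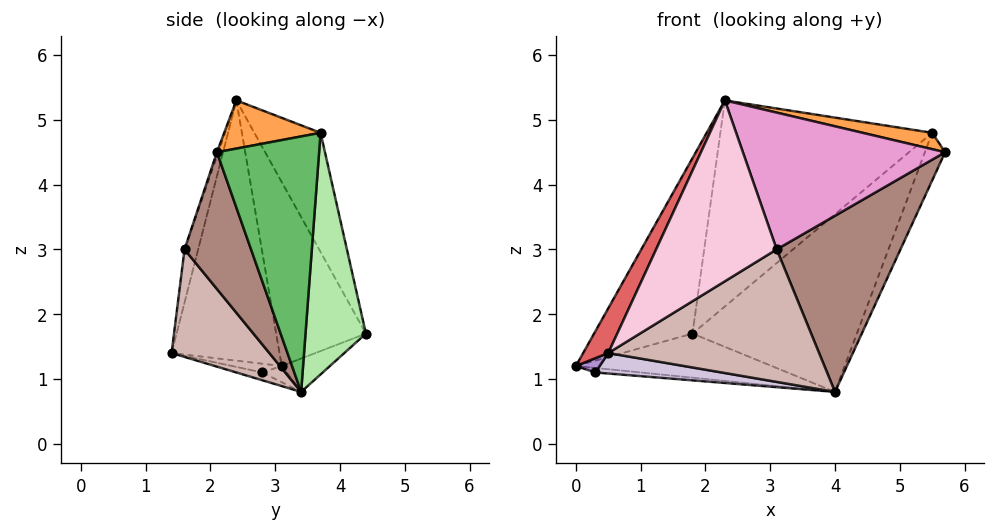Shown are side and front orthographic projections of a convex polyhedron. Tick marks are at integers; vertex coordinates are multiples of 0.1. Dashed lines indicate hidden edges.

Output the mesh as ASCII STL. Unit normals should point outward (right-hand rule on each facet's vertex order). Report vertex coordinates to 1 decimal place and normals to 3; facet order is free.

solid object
 facet normal -0.602 0.660 0.450
  outer loop
   vertex 2.3 2.4 5.3
   vertex 1.8 4.4 1.7
   vertex 0.0 3.1 1.2
  endloop
 endfacet
 facet normal -0.123 0.500 -0.857
  outer loop
   vertex 4.0 3.4 0.8
   vertex 0.0 3.1 1.2
   vertex 1.8 4.4 1.7
  endloop
 endfacet
 facet normal 0.213 -0.154 0.965
  outer loop
   vertex 5.5 3.7 4.8
   vertex 2.3 2.4 5.3
   vertex 5.7 2.1 4.5
  endloop
 endfacet
 facet normal -0.259 0.829 0.496
  outer loop
   vertex 5.5 3.7 4.8
   vertex 1.8 4.4 1.7
   vertex 2.3 2.4 5.3
  endloop
 endfacet
 facet normal 0.916 0.182 -0.357
  outer loop
   vertex 5.5 3.7 4.8
   vertex 5.7 2.1 4.5
   vertex 4.0 3.4 0.8
  endloop
 endfacet
 facet normal 0.338 0.920 -0.196
  outer loop
   vertex 5.5 3.7 4.8
   vertex 4.0 3.4 0.8
   vertex 1.8 4.4 1.7
  endloop
 endfacet
 facet normal -0.868 -0.202 0.453
  outer loop
   vertex 0.5 1.4 1.4
   vertex 2.3 2.4 5.3
   vertex 0.0 3.1 1.2
  endloop
 endfacet
 facet normal -0.113 0.211 -0.971
  outer loop
   vertex 0.3 2.8 1.1
   vertex 0.0 3.1 1.2
   vertex 4.0 3.4 0.8
  endloop
 endfacet
 facet normal -0.521 -0.249 -0.816
  outer loop
   vertex 0.3 2.8 1.1
   vertex 0.5 1.4 1.4
   vertex 0.0 3.1 1.2
  endloop
 endfacet
 facet normal -0.044 -0.215 -0.976
  outer loop
   vertex 0.3 2.8 1.1
   vertex 4.0 3.4 0.8
   vertex 0.5 1.4 1.4
  endloop
 endfacet
 facet normal 0.419 -0.779 -0.466
  outer loop
   vertex 3.1 1.6 3.0
   vertex 4.0 3.4 0.8
   vertex 5.7 2.1 4.5
  endloop
 endfacet
 facet normal 0.365 -0.788 -0.495
  outer loop
   vertex 3.1 1.6 3.0
   vertex 0.5 1.4 1.4
   vertex 4.0 3.4 0.8
  endloop
 endfacet
 facet normal -0.007 -0.945 0.326
  outer loop
   vertex 3.1 1.6 3.0
   vertex 5.7 2.1 4.5
   vertex 2.3 2.4 5.3
  endloop
 endfacet
 facet normal -0.107 -0.950 0.293
  outer loop
   vertex 3.1 1.6 3.0
   vertex 2.3 2.4 5.3
   vertex 0.5 1.4 1.4
  endloop
 endfacet
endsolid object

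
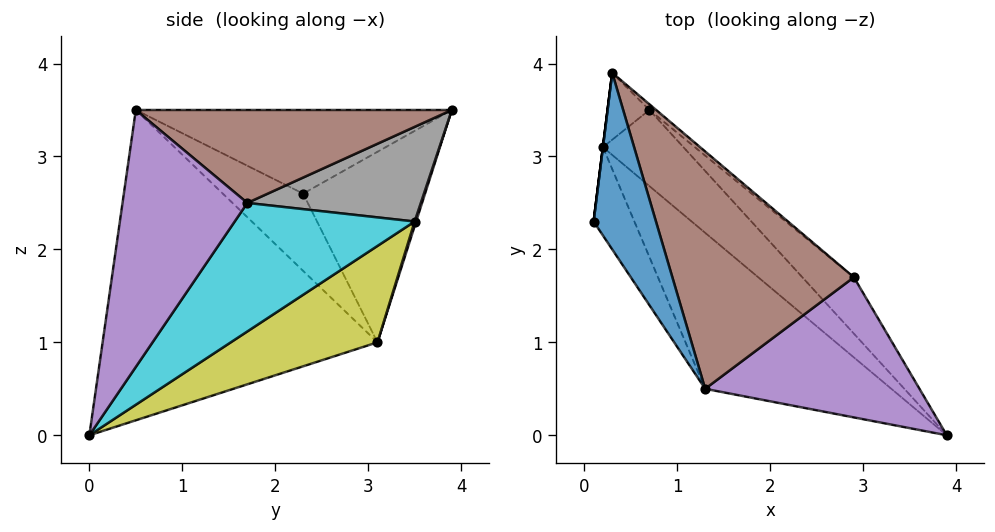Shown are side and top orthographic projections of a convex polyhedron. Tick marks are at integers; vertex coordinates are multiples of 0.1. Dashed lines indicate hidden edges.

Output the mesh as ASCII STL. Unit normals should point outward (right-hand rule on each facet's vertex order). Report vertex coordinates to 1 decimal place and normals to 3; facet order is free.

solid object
 facet normal -0.780 -0.230 0.582
  outer loop
   vertex 1.3 0.5 3.5
   vertex 0.3 3.9 3.5
   vertex 0.1 2.3 2.6
  endloop
 endfacet
 facet normal -0.992 0.124 0.000
  outer loop
   vertex 0.2 3.1 1.0
   vertex 0.1 2.3 2.6
   vertex 0.3 3.9 3.5
  endloop
 endfacet
 facet normal -0.683 -0.635 -0.360
  outer loop
   vertex 0.2 3.1 1.0
   vertex 1.3 0.5 3.5
   vertex 0.1 2.3 2.6
  endloop
 endfacet
 facet normal -0.651 -0.651 -0.391
  outer loop
   vertex 0.2 3.1 1.0
   vertex 3.9 0.0 0.0
   vertex 1.3 0.5 3.5
  endloop
 endfacet
 facet normal 0.690 -0.440 0.575
  outer loop
   vertex 2.9 1.7 2.5
   vertex 1.3 0.5 3.5
   vertex 3.9 0.0 0.0
  endloop
 endfacet
 facet normal 0.452 0.133 0.882
  outer loop
   vertex 2.9 1.7 2.5
   vertex 0.3 3.9 3.5
   vertex 1.3 0.5 3.5
  endloop
 endfacet
 facet normal 0.034 0.951 -0.306
  outer loop
   vertex 0.7 3.5 2.3
   vertex 0.2 3.1 1.0
   vertex 0.3 3.9 3.5
  endloop
 endfacet
 facet normal 0.635 0.771 -0.045
  outer loop
   vertex 0.7 3.5 2.3
   vertex 0.3 3.9 3.5
   vertex 2.9 1.7 2.5
  endloop
 endfacet
 facet normal 0.511 0.747 -0.426
  outer loop
   vertex 0.7 3.5 2.3
   vertex 3.9 0.0 0.0
   vertex 0.2 3.1 1.0
  endloop
 endfacet
 facet normal 0.627 0.738 -0.251
  outer loop
   vertex 0.7 3.5 2.3
   vertex 2.9 1.7 2.5
   vertex 3.9 0.0 0.0
  endloop
 endfacet
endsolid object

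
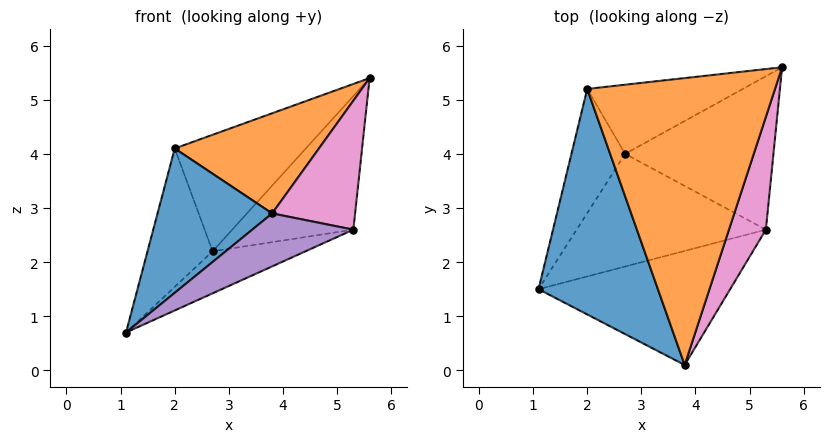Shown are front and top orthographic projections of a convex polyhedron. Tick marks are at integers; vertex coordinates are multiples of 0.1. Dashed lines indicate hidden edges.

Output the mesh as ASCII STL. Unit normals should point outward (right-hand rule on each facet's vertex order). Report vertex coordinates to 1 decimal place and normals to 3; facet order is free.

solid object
 facet normal -0.695 -0.388 0.606
  outer loop
   vertex 2.0 5.2 4.1
   vertex 1.1 1.5 0.7
   vertex 3.8 0.1 2.9
  endloop
 endfacet
 facet normal -0.291 -0.315 0.903
  outer loop
   vertex 2.0 5.2 4.1
   vertex 3.8 0.1 2.9
   vertex 5.6 5.6 5.4
  endloop
 endfacet
 facet normal -0.473 0.656 -0.588
  outer loop
   vertex 2.0 5.2 4.1
   vertex 2.7 4.0 2.2
   vertex 1.1 1.5 0.7
  endloop
 endfacet
 facet normal 0.088 0.857 -0.508
  outer loop
   vertex 2.0 5.2 4.1
   vertex 5.6 5.6 5.4
   vertex 2.7 4.0 2.2
  endloop
 endfacet
 facet normal 0.462 -0.374 -0.804
  outer loop
   vertex 5.3 2.6 2.6
   vertex 3.8 0.1 2.9
   vertex 1.1 1.5 0.7
  endloop
 endfacet
 facet normal 0.315 0.332 -0.889
  outer loop
   vertex 5.3 2.6 2.6
   vertex 1.1 1.5 0.7
   vertex 2.7 4.0 2.2
  endloop
 endfacet
 facet normal 0.811 -0.440 0.385
  outer loop
   vertex 5.3 2.6 2.6
   vertex 5.6 5.6 5.4
   vertex 3.8 0.1 2.9
  endloop
 endfacet
 facet normal 0.425 0.595 -0.683
  outer loop
   vertex 5.3 2.6 2.6
   vertex 2.7 4.0 2.2
   vertex 5.6 5.6 5.4
  endloop
 endfacet
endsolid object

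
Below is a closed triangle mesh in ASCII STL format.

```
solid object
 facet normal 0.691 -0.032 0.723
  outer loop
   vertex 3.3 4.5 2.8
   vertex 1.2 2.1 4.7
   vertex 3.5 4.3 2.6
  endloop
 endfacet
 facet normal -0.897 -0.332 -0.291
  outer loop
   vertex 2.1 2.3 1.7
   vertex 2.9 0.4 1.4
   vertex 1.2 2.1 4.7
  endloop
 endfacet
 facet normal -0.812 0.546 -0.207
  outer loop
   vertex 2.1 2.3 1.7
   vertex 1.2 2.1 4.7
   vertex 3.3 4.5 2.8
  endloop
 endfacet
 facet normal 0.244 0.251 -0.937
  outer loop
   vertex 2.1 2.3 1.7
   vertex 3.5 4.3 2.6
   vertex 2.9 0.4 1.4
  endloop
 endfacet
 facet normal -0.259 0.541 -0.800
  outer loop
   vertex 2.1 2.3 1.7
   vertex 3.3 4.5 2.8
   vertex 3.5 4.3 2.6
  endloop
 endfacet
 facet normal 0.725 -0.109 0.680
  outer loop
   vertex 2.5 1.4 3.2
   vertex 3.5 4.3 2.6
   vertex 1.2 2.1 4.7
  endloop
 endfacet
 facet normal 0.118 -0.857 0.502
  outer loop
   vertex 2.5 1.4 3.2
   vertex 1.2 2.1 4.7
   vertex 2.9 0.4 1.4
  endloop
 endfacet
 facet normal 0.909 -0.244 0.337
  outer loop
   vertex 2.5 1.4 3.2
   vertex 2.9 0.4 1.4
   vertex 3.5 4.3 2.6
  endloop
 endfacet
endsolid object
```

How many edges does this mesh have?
12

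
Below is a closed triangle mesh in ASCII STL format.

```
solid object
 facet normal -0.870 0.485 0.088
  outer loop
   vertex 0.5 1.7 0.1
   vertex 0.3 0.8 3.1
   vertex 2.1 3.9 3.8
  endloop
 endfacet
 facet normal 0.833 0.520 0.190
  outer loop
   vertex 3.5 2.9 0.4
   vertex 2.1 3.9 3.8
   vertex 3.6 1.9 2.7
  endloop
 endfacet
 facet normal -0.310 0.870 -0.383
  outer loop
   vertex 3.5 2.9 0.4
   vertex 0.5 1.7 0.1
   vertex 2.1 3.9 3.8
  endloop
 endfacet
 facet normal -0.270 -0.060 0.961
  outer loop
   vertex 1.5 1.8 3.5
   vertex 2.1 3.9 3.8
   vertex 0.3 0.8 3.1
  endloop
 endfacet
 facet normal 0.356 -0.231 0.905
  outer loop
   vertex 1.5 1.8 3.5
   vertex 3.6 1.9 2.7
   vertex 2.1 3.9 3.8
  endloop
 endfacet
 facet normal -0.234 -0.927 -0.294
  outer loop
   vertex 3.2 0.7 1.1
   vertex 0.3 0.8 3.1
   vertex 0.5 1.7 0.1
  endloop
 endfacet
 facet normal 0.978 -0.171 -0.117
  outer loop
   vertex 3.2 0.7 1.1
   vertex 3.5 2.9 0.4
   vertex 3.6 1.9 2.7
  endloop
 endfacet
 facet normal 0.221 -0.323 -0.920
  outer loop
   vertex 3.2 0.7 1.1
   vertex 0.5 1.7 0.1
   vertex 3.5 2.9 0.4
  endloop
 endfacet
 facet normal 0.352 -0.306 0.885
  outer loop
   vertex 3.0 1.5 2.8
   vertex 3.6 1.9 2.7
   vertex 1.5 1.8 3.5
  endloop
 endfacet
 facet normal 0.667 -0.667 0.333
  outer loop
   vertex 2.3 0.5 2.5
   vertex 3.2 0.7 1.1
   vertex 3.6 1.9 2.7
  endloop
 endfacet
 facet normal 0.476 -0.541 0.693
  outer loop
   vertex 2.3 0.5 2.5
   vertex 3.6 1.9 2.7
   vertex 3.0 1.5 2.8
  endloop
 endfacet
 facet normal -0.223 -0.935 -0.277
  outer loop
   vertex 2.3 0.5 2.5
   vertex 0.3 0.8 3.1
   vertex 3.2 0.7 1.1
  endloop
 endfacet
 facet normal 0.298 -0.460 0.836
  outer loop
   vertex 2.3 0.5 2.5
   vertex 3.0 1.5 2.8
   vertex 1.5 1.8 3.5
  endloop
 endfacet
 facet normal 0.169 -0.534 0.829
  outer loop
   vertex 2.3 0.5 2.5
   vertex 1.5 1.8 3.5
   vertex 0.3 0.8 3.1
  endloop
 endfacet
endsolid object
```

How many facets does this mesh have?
14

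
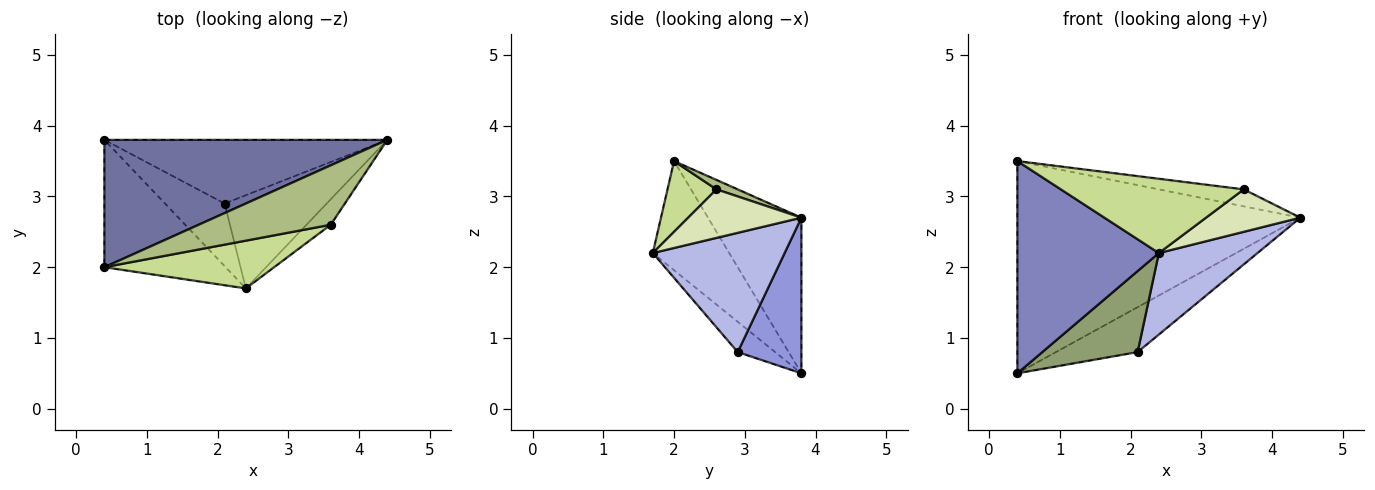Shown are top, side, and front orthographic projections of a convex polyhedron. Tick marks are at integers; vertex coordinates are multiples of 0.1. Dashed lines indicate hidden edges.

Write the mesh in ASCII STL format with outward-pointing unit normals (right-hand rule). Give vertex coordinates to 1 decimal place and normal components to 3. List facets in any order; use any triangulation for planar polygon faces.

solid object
 facet normal -0.272 0.825 0.495
  outer loop
   vertex 0.4 3.8 0.5
   vertex 0.4 2.0 3.5
   vertex 4.4 3.8 2.7
  endloop
 endfacet
 facet normal -0.420 -0.778 -0.467
  outer loop
   vertex 2.4 1.7 2.2
   vertex 0.4 2.0 3.5
   vertex 0.4 3.8 0.5
  endloop
 endfacet
 facet normal 0.410 0.526 -0.745
  outer loop
   vertex 2.1 2.9 0.8
   vertex 0.4 3.8 0.5
   vertex 4.4 3.8 2.7
  endloop
 endfacet
 facet normal 0.660 -0.494 -0.565
  outer loop
   vertex 2.1 2.9 0.8
   vertex 4.4 3.8 2.7
   vertex 2.4 1.7 2.2
  endloop
 endfacet
 facet normal -0.297 -0.756 -0.584
  outer loop
   vertex 2.1 2.9 0.8
   vertex 2.4 1.7 2.2
   vertex 0.4 3.8 0.5
  endloop
 endfacet
 facet normal 0.069 0.274 0.959
  outer loop
   vertex 3.6 2.6 3.1
   vertex 4.4 3.8 2.7
   vertex 0.4 2.0 3.5
  endloop
 endfacet
 facet normal 0.220 -0.821 0.528
  outer loop
   vertex 3.6 2.6 3.1
   vertex 0.4 2.0 3.5
   vertex 2.4 1.7 2.2
  endloop
 endfacet
 facet normal 0.717 -0.598 -0.359
  outer loop
   vertex 3.6 2.6 3.1
   vertex 2.4 1.7 2.2
   vertex 4.4 3.8 2.7
  endloop
 endfacet
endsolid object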